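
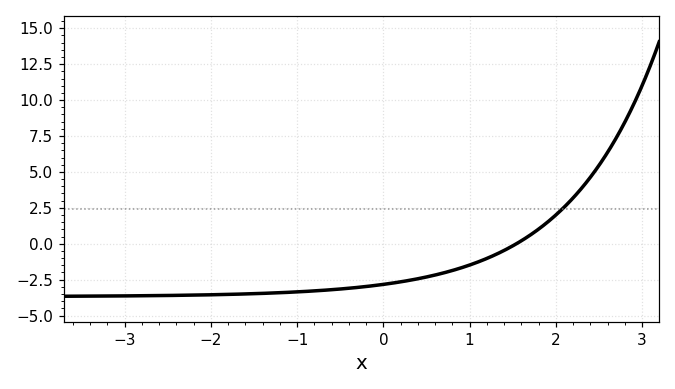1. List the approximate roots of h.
1.54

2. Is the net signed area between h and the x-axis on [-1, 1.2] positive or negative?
negative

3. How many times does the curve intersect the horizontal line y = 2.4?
1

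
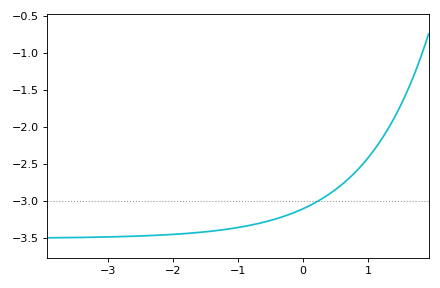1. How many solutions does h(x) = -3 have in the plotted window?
1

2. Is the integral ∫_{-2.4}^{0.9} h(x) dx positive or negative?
negative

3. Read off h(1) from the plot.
-2.42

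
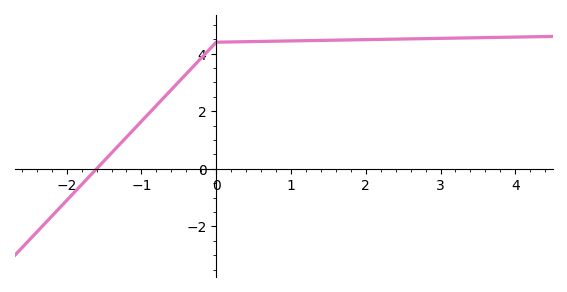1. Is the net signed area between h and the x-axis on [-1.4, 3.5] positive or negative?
positive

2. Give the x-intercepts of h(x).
-1.6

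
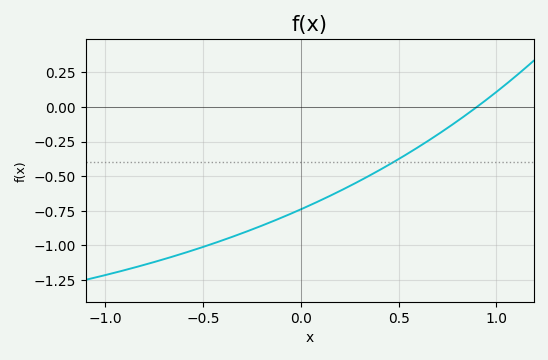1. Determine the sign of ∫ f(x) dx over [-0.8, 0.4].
negative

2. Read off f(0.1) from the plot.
-0.68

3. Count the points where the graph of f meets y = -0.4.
1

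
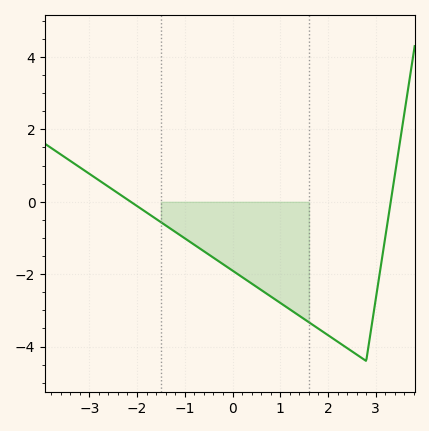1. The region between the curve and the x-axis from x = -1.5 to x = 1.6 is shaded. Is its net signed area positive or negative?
negative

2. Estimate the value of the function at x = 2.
-3.69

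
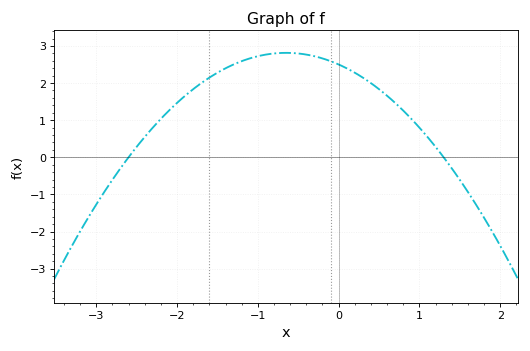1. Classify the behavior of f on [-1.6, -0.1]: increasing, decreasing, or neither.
neither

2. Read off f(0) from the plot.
2.5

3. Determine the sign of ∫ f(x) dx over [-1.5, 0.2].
positive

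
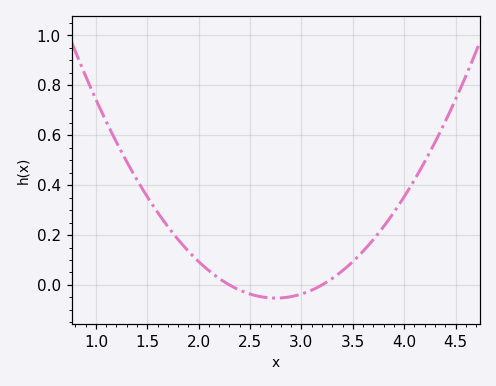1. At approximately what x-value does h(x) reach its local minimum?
2.7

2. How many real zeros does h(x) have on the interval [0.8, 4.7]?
2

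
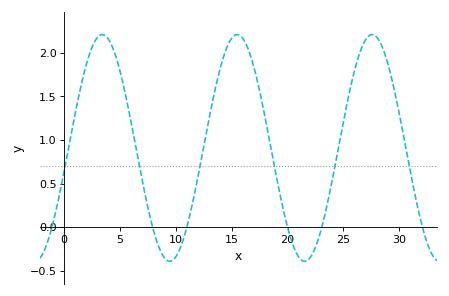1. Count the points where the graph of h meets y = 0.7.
6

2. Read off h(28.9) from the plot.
1.9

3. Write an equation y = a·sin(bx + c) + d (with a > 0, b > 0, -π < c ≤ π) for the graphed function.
y = 1.3sin(0.52x - 0.2) + 0.91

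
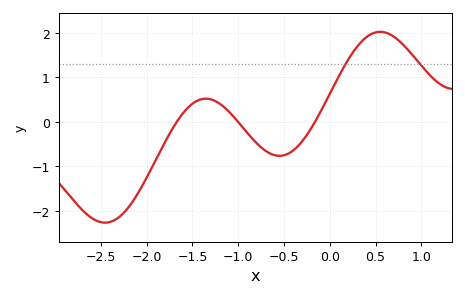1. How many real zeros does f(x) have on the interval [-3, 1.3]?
3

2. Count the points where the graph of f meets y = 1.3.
2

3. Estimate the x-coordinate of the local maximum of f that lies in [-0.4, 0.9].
0.551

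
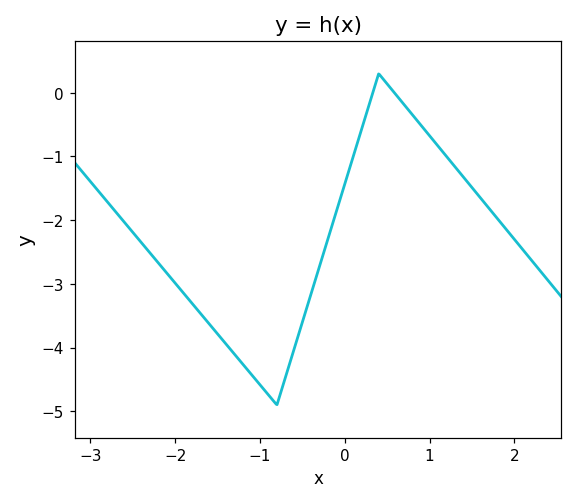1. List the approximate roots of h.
0.331, 0.585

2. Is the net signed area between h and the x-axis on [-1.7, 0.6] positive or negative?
negative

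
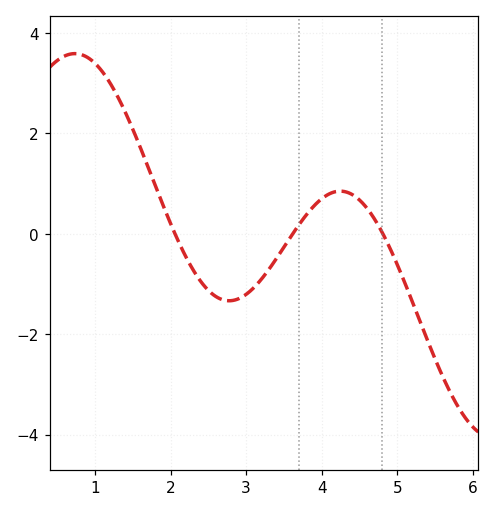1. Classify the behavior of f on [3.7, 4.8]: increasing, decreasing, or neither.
neither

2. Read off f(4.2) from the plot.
0.8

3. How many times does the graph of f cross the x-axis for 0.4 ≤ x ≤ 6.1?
3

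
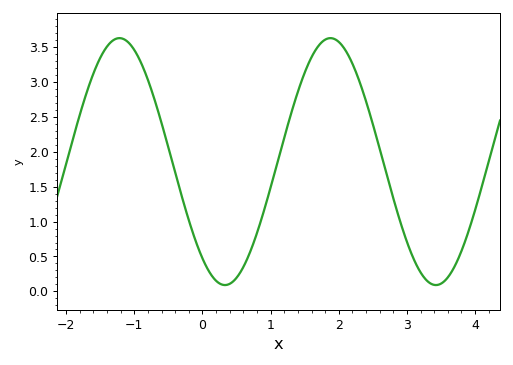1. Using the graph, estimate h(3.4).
0.092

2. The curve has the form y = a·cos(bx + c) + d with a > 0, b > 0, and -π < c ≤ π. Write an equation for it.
y = 1.77cos(2.03x + 2.47) + 1.86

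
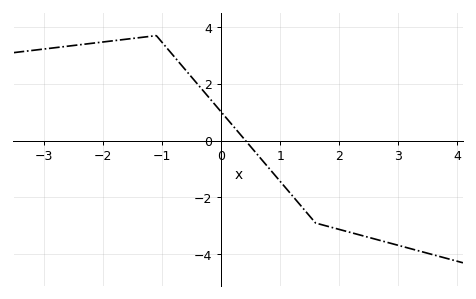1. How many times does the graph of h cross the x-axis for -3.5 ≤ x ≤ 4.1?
1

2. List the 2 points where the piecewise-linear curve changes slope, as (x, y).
(-1.1, 3.7); (1.6, -2.9)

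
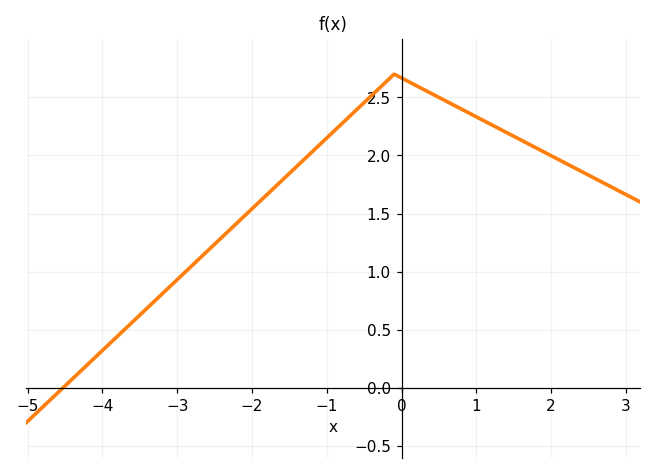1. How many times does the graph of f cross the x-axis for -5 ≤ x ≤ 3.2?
1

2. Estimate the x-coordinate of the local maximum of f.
0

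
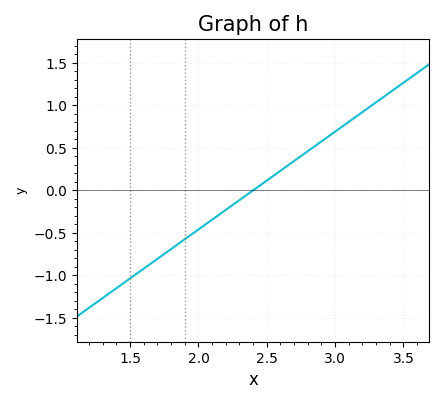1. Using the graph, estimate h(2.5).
0.1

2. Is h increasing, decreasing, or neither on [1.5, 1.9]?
increasing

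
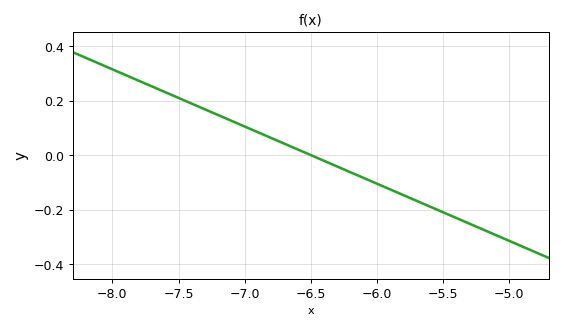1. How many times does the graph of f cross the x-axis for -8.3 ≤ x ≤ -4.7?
1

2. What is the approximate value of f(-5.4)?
-0.24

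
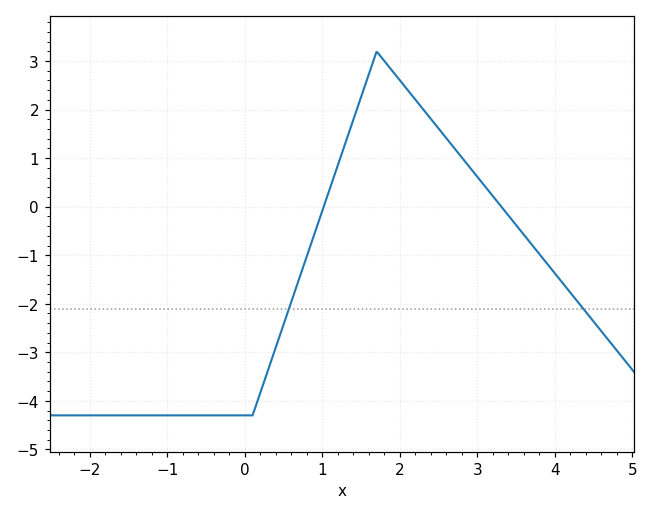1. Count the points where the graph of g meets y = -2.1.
2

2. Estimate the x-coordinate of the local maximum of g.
1.7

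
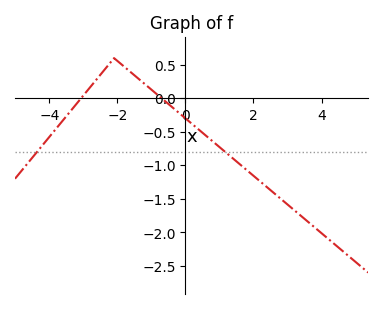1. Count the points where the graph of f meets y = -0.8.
2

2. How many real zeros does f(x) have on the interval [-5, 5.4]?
2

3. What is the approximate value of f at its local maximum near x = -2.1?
0.6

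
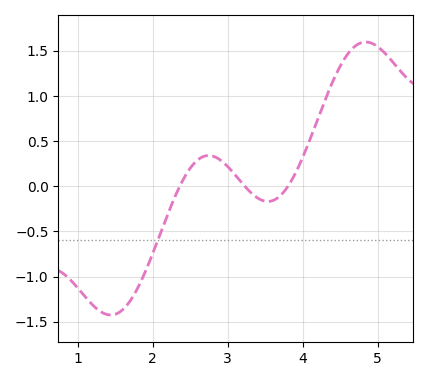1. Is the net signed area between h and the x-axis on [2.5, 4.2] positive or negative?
positive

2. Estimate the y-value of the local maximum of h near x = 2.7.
0.339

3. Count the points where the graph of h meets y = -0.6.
1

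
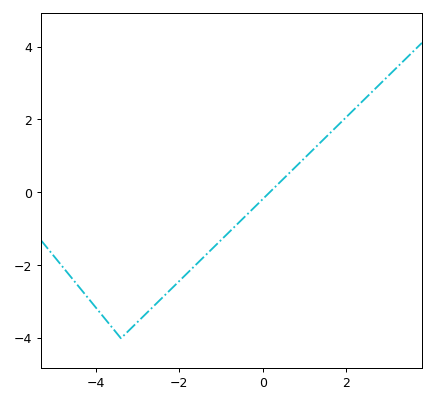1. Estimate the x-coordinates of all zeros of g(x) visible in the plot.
0.2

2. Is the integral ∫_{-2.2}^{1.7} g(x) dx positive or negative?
negative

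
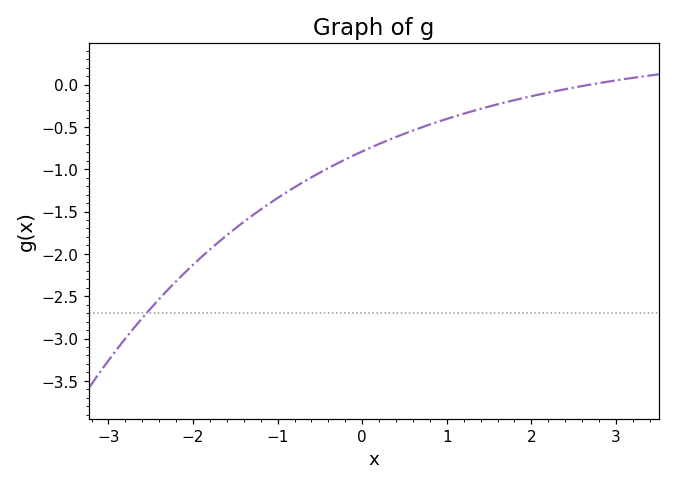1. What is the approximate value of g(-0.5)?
-1.05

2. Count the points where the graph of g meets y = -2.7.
1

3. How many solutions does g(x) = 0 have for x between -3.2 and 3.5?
1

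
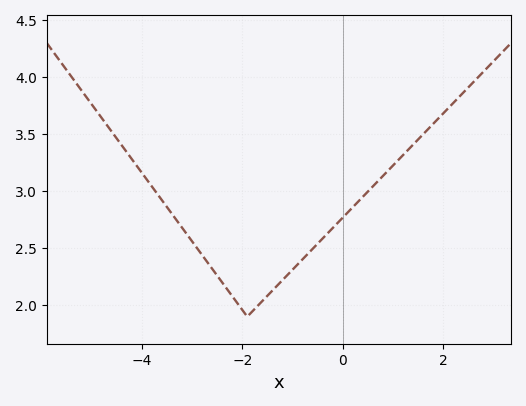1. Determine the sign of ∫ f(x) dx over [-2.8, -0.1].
positive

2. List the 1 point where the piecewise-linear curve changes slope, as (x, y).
(-1.9, 1.9)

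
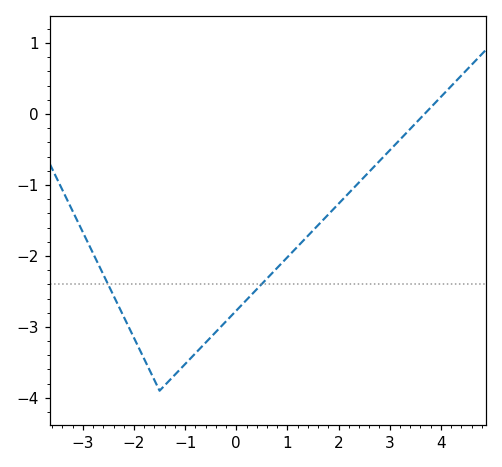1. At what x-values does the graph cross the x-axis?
3.68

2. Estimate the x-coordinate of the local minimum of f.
-1.5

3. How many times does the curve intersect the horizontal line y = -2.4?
2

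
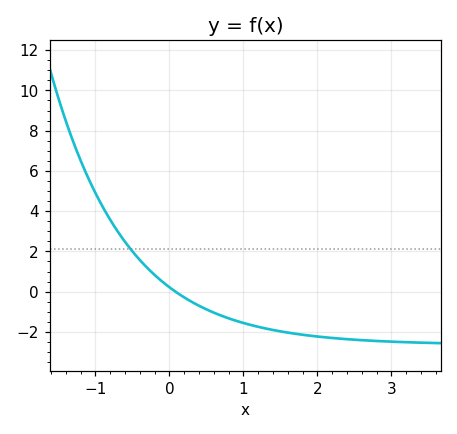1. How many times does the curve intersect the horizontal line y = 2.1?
1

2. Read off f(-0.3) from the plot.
1.2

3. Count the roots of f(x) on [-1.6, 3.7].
1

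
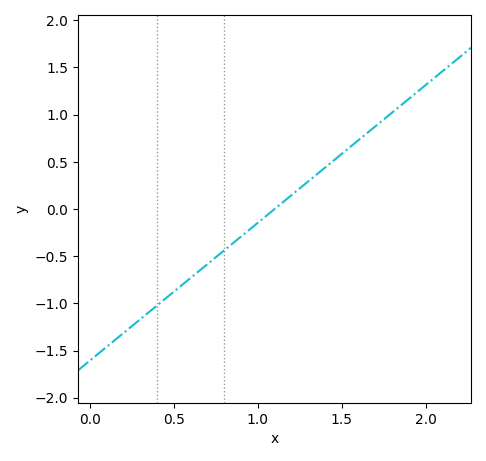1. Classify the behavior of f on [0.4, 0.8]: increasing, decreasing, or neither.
increasing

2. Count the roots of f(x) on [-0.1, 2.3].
1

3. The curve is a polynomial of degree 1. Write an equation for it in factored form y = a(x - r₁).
y = 1.46(x - 1.1)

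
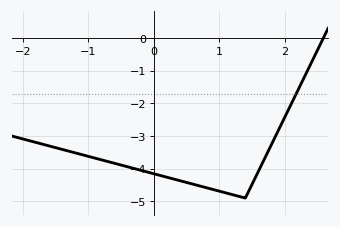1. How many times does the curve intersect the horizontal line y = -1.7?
1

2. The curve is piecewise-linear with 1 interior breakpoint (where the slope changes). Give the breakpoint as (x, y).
(1.4, -4.9)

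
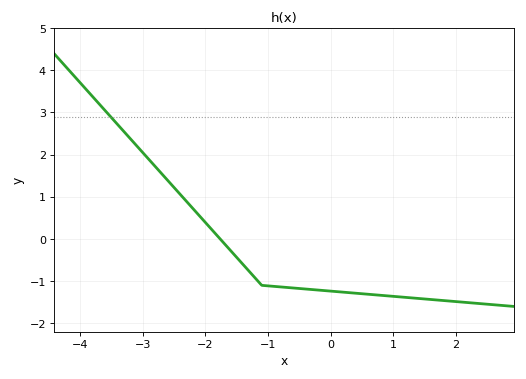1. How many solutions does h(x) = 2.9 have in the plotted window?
1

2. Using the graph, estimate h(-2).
0.4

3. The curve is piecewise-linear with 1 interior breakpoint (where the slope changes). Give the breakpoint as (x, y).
(-1.1, -1.1)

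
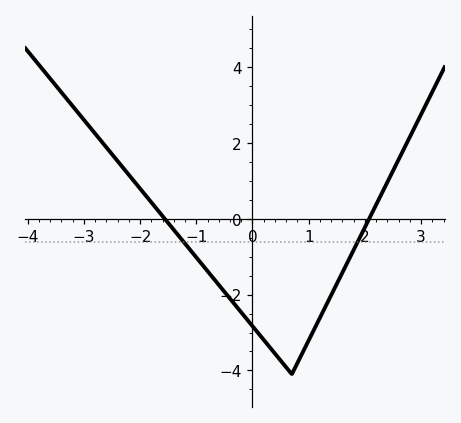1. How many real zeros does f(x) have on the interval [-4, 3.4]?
2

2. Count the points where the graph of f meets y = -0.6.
2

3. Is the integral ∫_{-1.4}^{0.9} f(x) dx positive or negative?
negative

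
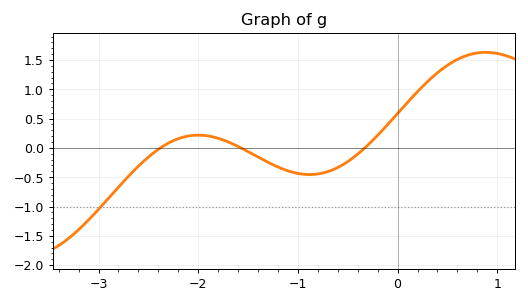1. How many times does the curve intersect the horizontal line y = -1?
1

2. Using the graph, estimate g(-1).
-0.45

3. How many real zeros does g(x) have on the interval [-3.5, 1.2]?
3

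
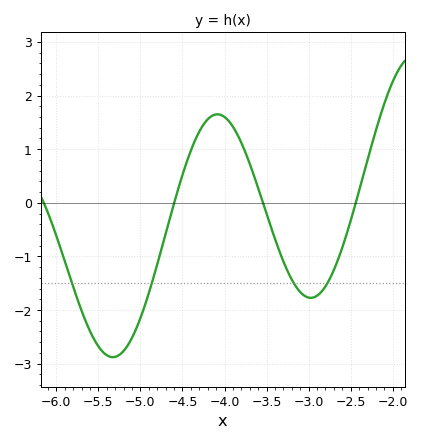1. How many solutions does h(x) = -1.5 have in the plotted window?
4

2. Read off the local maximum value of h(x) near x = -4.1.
1.65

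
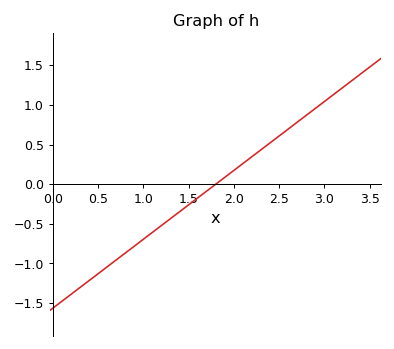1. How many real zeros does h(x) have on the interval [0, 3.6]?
1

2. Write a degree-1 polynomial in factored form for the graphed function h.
y = 0.87(x - 1.8)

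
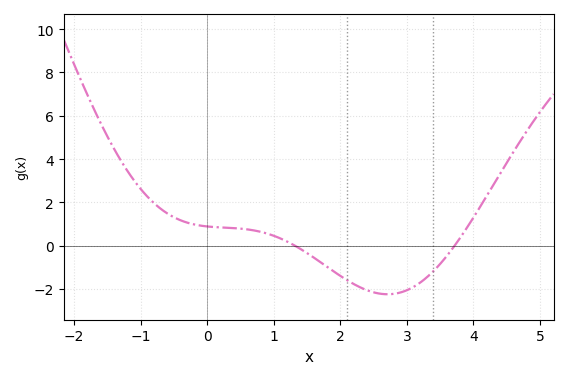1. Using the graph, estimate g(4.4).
3.31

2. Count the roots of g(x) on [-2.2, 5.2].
2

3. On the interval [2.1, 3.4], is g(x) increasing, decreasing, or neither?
neither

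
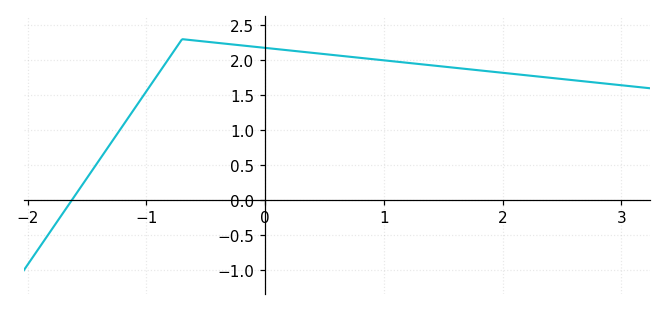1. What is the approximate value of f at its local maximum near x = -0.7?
2.3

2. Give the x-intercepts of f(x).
-1.6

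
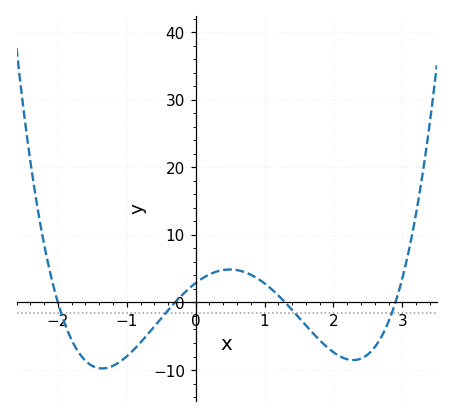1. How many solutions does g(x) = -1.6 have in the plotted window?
4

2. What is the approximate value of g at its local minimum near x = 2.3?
-8.52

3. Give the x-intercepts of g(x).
-2, -0.3, 1.3, 2.9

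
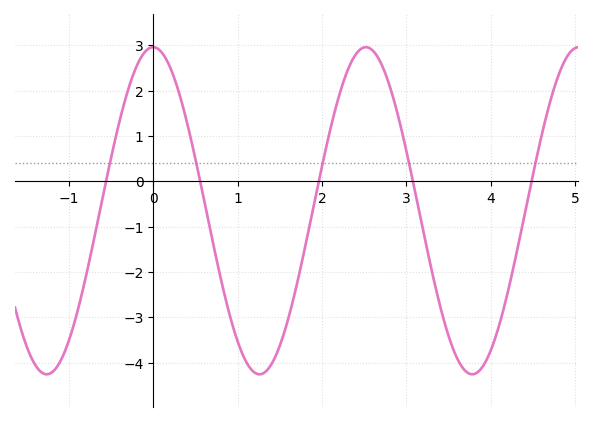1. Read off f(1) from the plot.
-3.54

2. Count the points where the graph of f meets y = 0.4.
5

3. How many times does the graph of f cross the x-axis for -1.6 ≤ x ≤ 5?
5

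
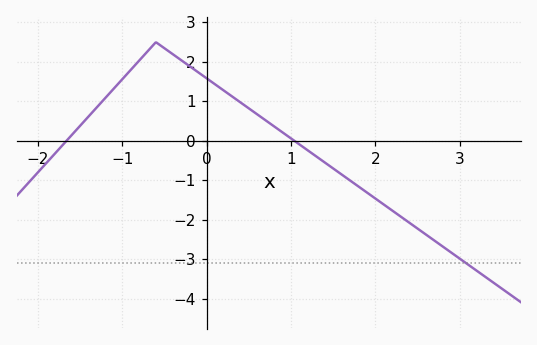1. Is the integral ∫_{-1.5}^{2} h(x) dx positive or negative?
positive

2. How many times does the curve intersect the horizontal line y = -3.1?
1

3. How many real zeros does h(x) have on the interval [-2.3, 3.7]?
2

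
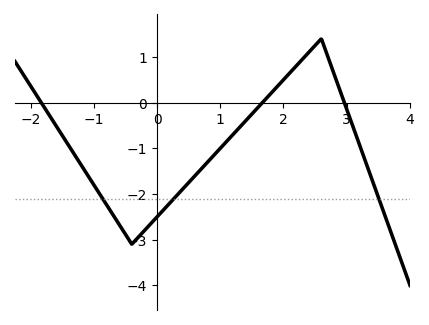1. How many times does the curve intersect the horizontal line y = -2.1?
3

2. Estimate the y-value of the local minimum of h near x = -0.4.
-3.1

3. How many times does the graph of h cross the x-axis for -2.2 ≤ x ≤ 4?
3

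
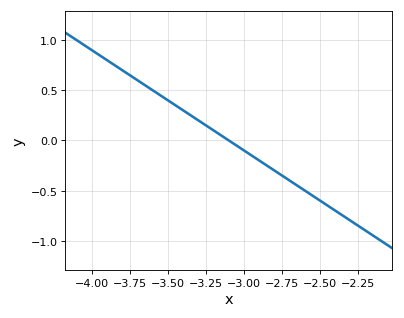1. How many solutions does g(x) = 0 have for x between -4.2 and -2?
1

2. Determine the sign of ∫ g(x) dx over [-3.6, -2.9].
positive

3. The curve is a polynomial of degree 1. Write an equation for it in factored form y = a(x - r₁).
y = -1(x + 3.1)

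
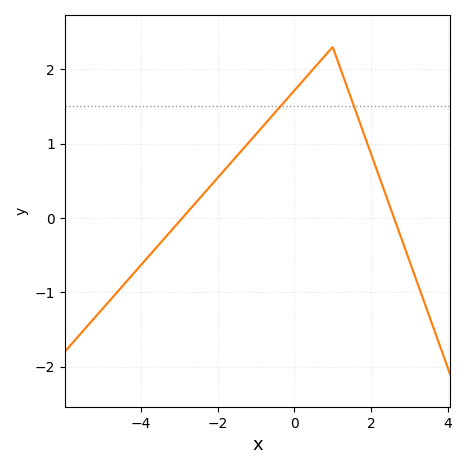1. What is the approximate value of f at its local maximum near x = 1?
2.3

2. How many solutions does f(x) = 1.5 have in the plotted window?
2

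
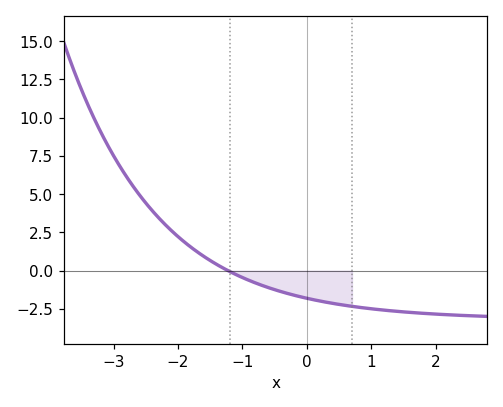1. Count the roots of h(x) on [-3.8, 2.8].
1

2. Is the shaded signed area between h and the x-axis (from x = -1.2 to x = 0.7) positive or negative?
negative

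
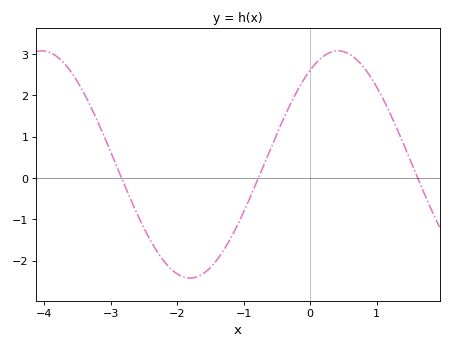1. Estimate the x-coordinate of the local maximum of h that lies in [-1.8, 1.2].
0.4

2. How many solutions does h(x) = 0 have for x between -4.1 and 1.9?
3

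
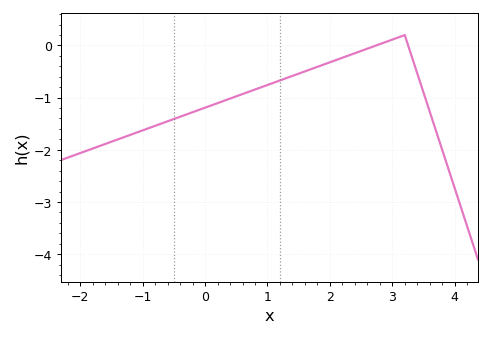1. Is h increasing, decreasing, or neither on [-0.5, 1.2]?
increasing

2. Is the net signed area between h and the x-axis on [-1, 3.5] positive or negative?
negative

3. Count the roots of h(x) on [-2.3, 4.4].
2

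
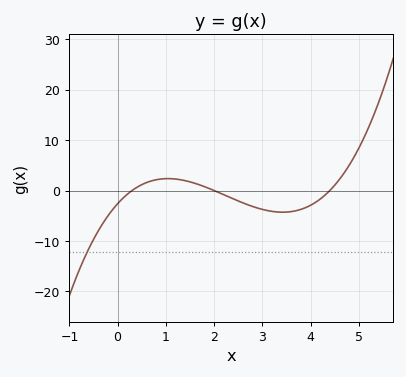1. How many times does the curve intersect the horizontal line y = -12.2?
1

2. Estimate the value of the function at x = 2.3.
-1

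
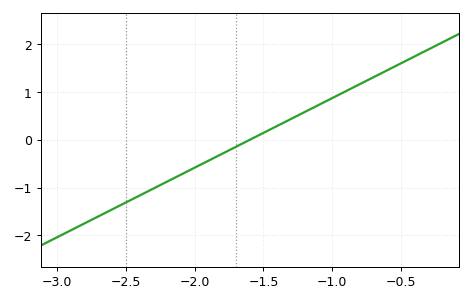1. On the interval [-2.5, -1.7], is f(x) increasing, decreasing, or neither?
increasing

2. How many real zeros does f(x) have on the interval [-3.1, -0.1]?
1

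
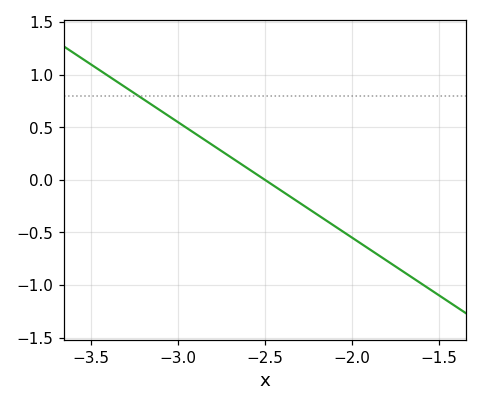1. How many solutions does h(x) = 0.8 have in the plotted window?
1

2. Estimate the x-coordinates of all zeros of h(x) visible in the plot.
-2.5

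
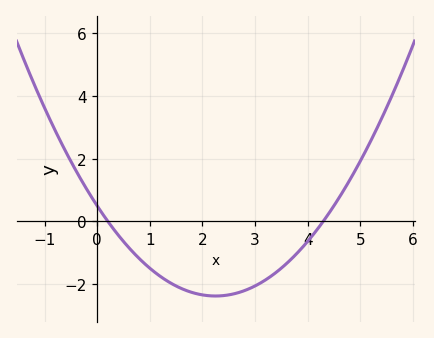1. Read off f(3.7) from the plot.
-1.2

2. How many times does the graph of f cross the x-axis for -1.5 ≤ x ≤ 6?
2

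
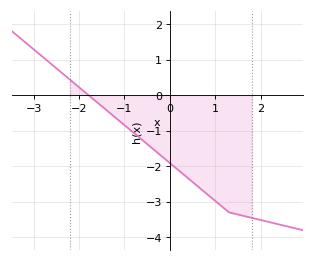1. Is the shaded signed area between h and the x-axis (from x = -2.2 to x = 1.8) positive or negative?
negative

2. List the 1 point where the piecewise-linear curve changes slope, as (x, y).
(1.3, -3.3)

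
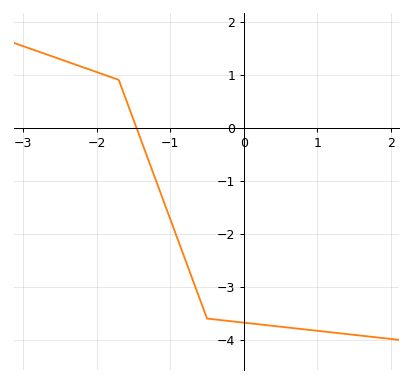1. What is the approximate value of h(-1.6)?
0.5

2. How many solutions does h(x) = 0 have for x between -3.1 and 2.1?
1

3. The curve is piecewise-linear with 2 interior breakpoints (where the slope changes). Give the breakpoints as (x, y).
(-1.7, 0.9); (-0.5, -3.6)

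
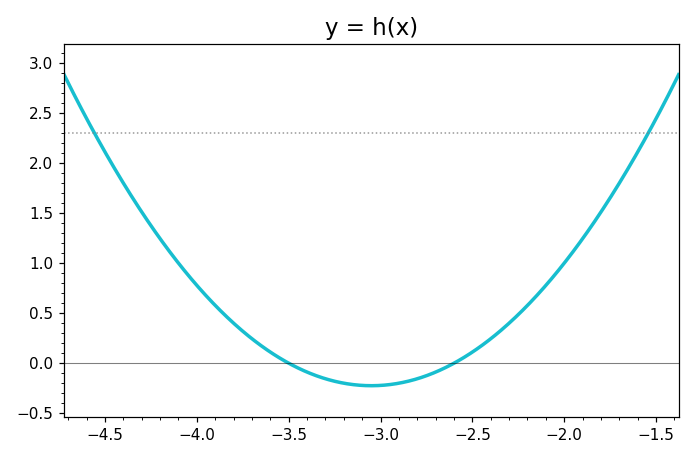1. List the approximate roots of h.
-3.5, -2.6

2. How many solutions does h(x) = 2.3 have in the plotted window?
2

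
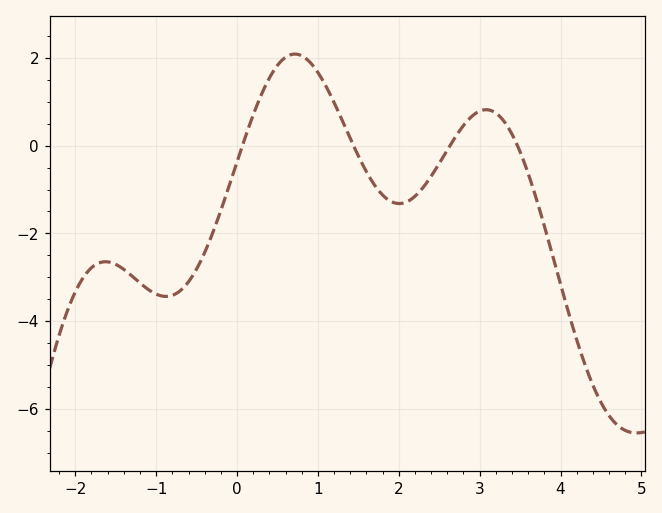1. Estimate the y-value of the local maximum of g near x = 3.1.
0.8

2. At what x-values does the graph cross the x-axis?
0.1, 1.4, 2.6, 3.5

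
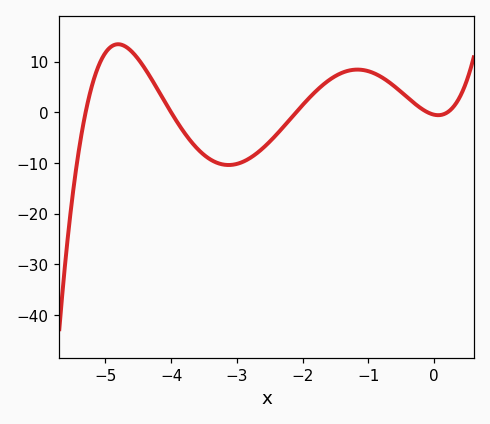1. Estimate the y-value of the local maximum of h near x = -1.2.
8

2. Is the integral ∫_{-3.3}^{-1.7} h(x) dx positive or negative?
negative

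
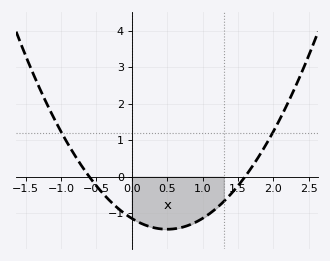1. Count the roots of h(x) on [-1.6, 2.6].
2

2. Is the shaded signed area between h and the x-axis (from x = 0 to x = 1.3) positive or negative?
negative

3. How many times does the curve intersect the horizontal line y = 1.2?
2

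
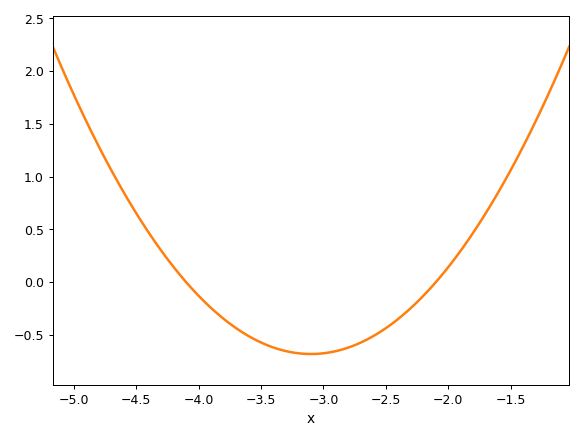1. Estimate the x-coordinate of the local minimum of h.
-3.1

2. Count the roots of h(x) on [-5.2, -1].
2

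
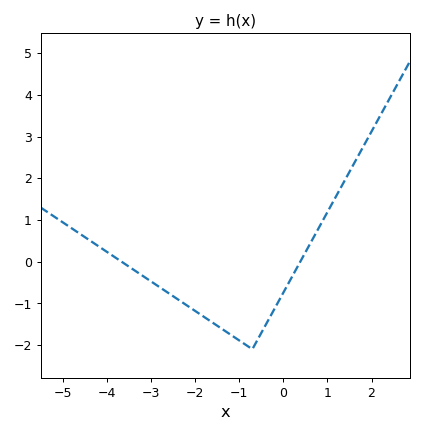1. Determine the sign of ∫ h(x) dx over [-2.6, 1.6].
negative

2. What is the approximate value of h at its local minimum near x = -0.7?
-2.1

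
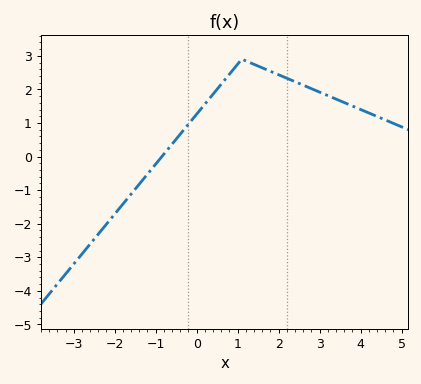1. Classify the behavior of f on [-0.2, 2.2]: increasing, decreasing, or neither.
neither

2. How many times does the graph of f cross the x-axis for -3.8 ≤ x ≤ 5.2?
1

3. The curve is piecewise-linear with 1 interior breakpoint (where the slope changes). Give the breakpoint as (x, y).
(1.1, 2.9)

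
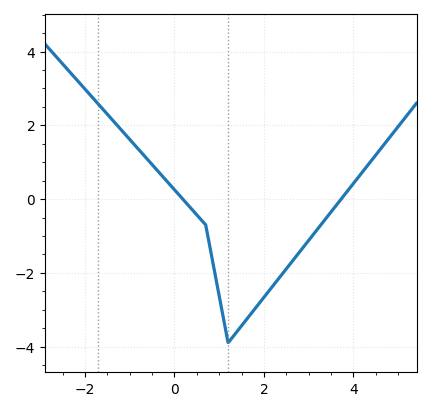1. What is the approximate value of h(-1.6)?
2.44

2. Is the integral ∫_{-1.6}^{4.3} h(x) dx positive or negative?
negative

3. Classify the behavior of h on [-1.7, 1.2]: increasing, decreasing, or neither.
decreasing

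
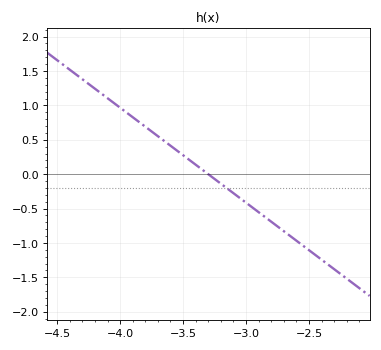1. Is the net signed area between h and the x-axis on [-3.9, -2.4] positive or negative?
negative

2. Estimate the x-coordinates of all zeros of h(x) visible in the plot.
-3.3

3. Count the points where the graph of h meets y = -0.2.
1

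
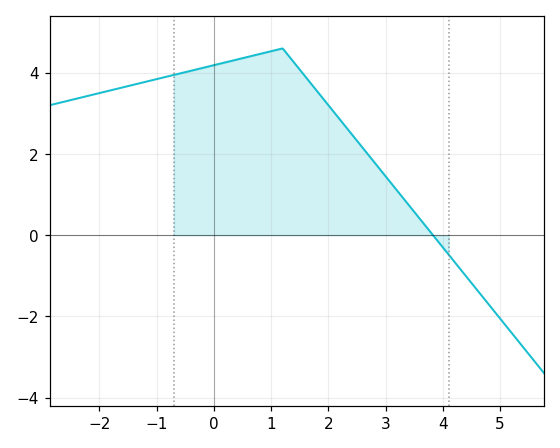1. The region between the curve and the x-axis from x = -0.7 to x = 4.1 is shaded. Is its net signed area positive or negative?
positive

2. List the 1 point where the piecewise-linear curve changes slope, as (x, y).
(1.2, 4.6)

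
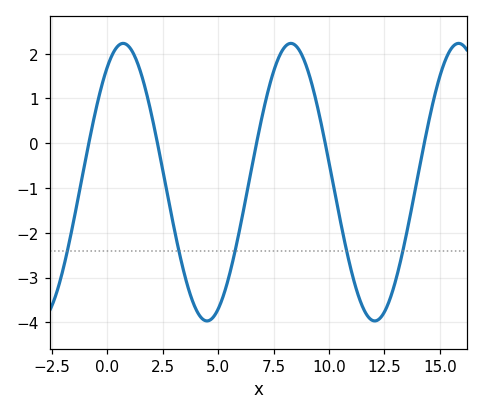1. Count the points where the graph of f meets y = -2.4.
5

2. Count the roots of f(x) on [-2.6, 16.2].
5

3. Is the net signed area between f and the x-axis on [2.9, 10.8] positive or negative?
negative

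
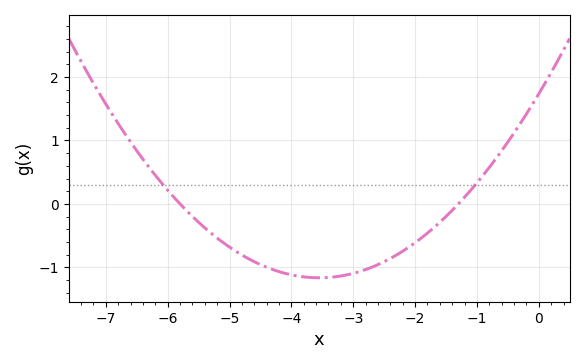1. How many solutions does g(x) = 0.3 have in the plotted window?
2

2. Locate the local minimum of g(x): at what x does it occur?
-3.6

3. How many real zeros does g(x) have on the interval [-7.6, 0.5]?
2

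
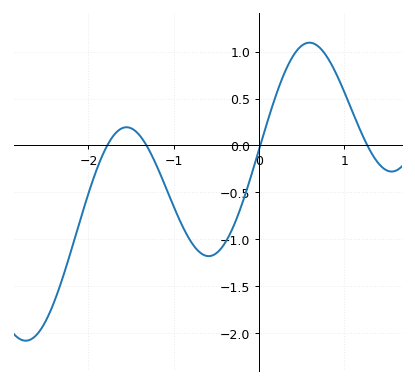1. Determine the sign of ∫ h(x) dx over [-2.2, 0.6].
negative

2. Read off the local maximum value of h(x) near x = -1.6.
0.194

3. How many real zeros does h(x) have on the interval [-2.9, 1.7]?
4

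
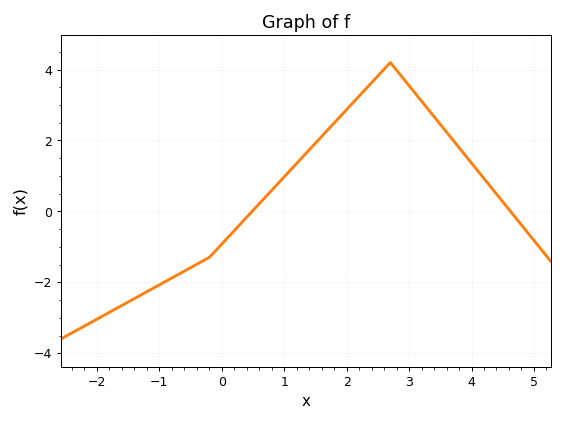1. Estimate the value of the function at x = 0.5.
0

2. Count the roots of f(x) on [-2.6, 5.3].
2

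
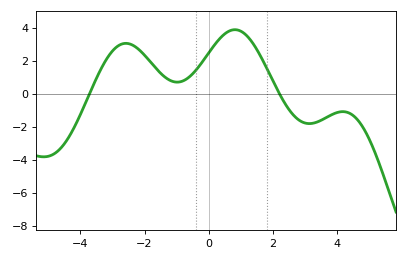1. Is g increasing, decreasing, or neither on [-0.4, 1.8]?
neither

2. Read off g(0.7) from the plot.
3.84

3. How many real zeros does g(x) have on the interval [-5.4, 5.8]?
2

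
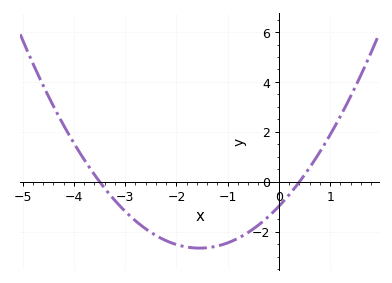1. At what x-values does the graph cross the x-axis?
-3.5, 0.4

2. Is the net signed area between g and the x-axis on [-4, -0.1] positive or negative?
negative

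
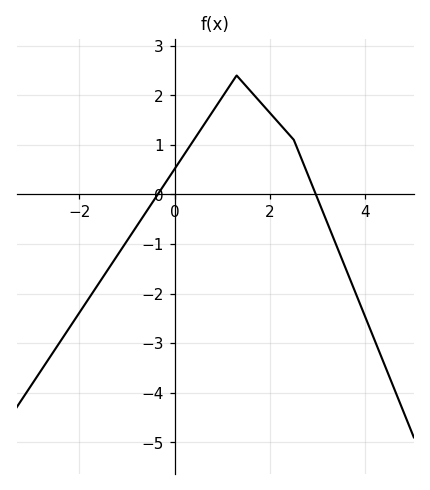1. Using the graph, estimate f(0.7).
1.5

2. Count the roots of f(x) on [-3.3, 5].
2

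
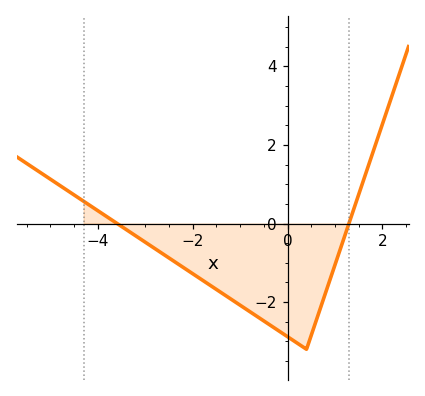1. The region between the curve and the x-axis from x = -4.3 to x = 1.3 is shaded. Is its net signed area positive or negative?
negative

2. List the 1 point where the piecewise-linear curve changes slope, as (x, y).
(0.4, -3.2)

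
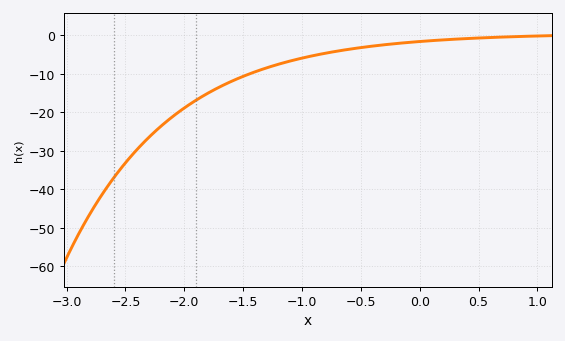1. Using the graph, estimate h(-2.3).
-26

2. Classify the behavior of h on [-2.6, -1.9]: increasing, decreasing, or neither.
increasing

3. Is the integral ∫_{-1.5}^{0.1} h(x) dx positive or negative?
negative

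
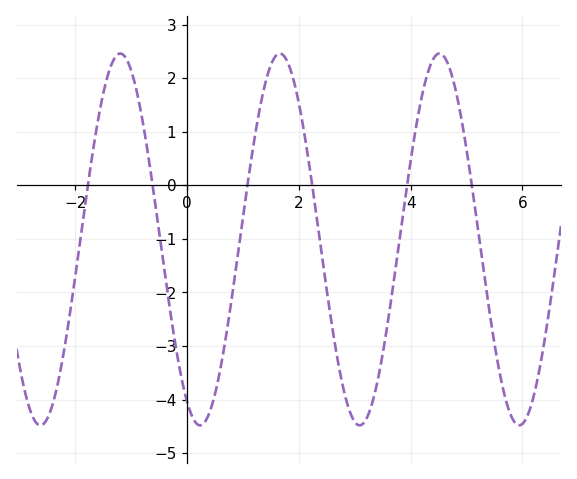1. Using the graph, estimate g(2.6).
-2.67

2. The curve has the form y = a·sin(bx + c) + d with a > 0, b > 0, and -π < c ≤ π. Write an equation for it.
y = 3.47sin(2.2x - 2.08) - 1.01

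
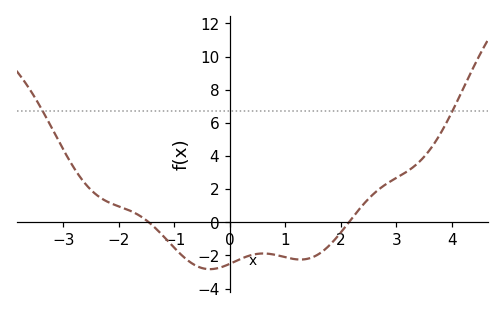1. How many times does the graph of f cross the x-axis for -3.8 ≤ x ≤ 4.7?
2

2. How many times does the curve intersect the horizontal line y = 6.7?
2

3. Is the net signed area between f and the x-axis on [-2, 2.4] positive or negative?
negative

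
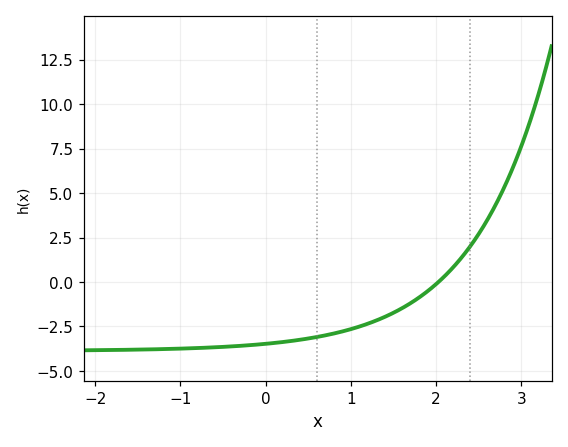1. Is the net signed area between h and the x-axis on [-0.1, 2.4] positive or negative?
negative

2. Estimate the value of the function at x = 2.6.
3.48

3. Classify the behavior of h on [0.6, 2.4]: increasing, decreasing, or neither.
increasing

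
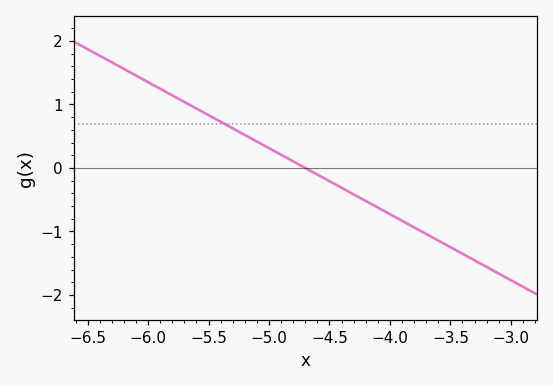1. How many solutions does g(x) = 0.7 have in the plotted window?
1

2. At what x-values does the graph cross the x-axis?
-4.7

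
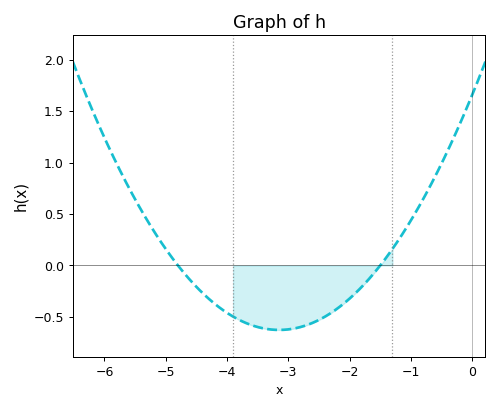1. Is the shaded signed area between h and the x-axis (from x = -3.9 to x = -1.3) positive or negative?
negative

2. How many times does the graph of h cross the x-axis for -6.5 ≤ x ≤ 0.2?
2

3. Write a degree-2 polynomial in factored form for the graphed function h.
y = 0.23(x + 4.8)(x + 1.5)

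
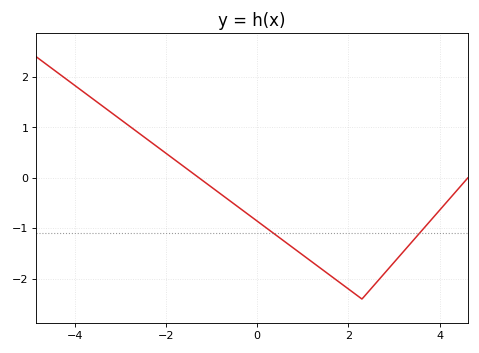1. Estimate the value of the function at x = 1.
-1.53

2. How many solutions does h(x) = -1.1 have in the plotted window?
2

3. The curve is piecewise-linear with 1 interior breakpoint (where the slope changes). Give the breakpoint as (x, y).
(2.3, -2.4)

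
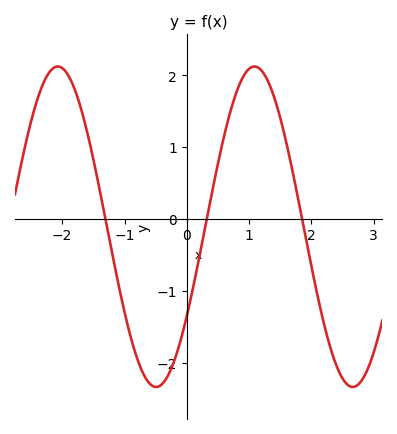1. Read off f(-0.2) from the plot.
-1.97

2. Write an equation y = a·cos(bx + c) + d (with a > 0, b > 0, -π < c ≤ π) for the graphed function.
y = 2.23cos(1.99x - 2.16) - 0.11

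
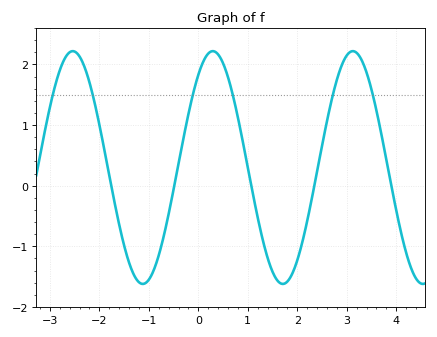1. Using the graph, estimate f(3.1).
2.22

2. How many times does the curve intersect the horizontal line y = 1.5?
6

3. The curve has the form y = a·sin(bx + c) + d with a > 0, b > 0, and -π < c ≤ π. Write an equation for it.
y = 1.92sin(2.22x + 0.92) + 0.3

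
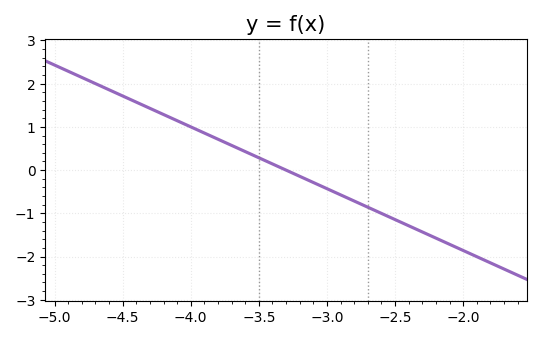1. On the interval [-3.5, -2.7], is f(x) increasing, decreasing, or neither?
decreasing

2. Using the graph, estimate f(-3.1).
-0.286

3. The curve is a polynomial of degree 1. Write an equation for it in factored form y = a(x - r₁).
y = -1.43(x + 3.3)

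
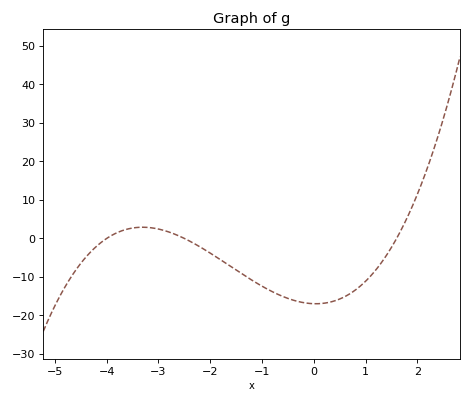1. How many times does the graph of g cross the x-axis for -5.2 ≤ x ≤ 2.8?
3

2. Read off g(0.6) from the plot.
-15.1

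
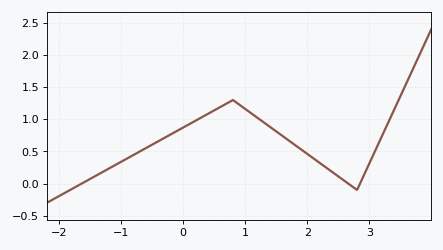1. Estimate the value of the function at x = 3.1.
0.55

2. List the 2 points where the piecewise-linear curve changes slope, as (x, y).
(0.8, 1.3); (2.8, -0.1)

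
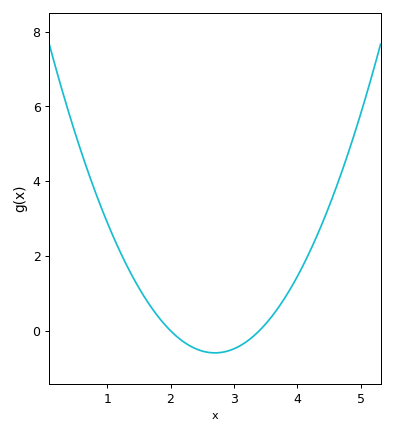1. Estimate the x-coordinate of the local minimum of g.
2.7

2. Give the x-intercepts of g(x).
2, 3.4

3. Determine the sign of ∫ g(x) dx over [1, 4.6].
positive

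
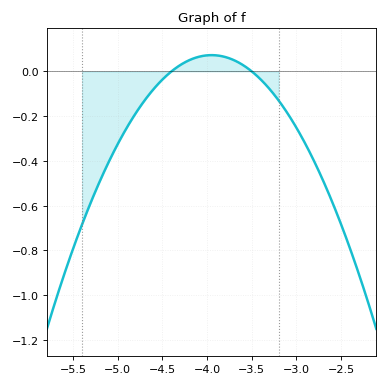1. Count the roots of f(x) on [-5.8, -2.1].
2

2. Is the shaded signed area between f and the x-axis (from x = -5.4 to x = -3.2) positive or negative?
negative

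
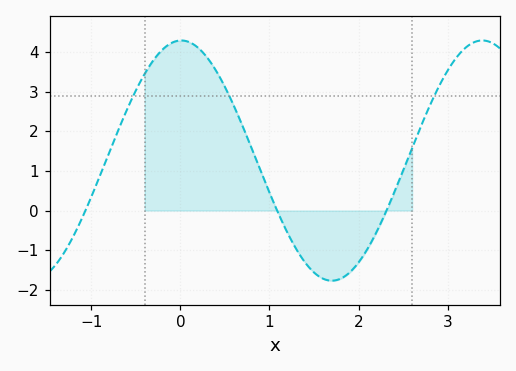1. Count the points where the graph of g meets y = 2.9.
3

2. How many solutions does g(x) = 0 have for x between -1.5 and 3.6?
3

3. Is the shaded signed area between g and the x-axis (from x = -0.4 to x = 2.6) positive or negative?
positive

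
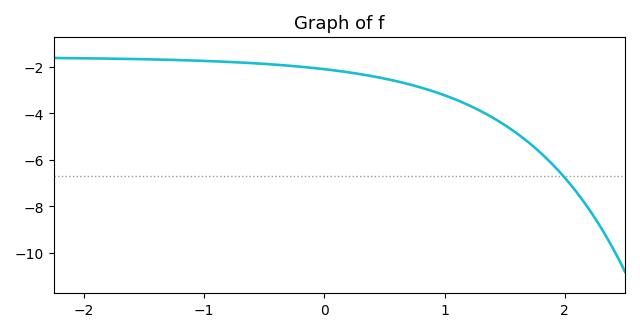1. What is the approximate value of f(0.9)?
-3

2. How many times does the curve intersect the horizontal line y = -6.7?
1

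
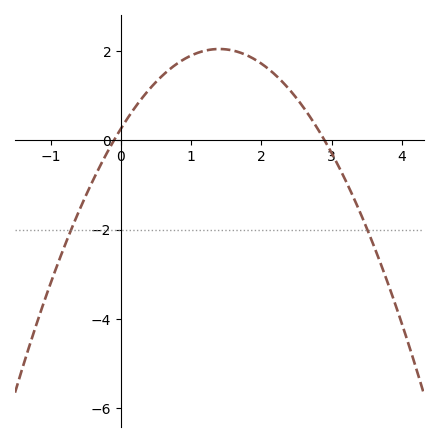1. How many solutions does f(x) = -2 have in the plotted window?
2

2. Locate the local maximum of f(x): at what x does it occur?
1.4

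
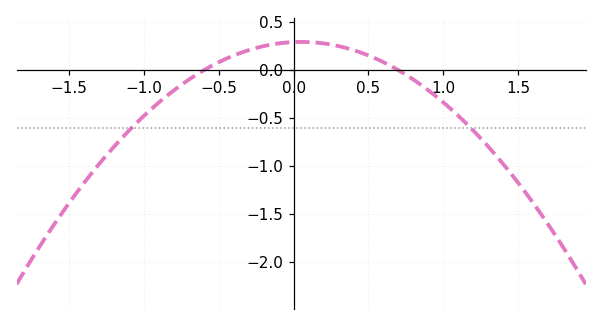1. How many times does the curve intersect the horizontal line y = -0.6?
2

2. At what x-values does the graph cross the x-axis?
-0.6, 0.7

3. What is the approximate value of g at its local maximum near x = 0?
0.3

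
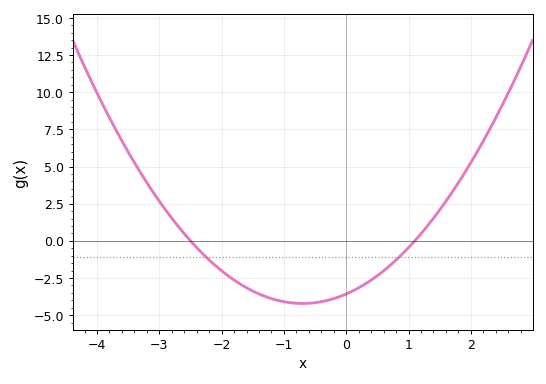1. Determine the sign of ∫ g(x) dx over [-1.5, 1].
negative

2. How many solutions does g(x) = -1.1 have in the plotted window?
2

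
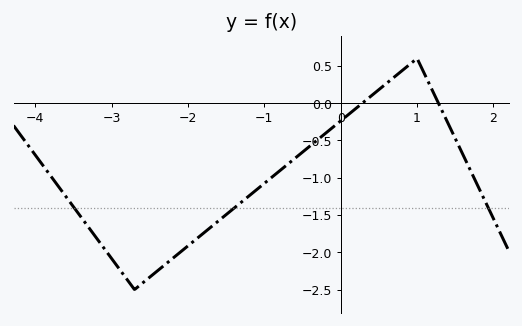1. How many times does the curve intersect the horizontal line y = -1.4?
3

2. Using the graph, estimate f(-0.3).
-0.5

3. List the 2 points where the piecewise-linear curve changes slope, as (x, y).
(-2.7, -2.5); (1, 0.6)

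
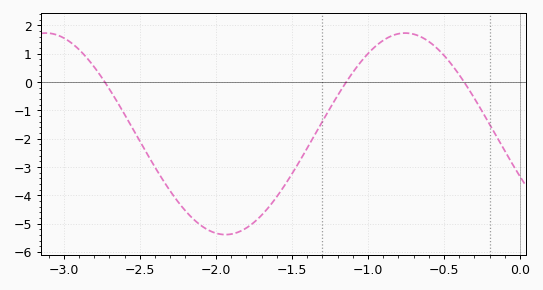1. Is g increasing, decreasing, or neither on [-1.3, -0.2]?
neither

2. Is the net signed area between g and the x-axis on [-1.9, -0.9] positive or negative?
negative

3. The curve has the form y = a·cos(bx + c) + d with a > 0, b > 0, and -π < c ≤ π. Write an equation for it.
y = 3.56cos(2.7x + 2) - 1.83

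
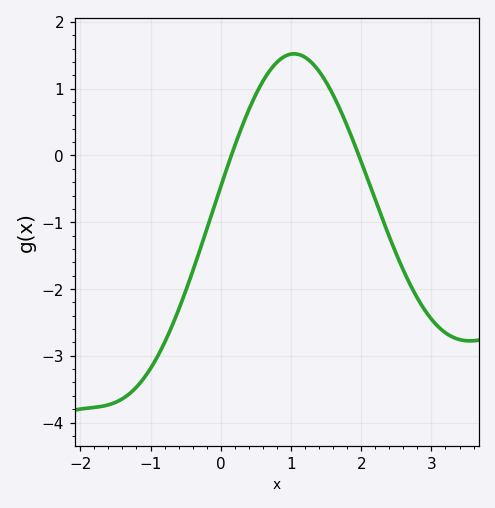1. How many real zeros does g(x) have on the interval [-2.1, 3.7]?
2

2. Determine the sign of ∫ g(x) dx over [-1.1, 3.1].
negative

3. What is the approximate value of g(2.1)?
-0.377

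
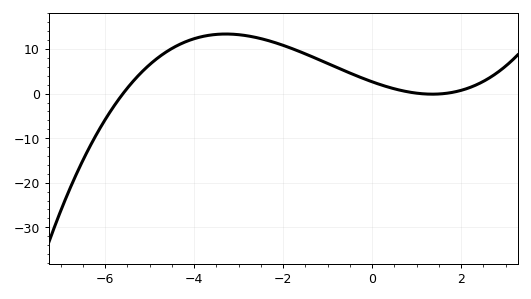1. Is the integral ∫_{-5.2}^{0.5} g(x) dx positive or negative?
positive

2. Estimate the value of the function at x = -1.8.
10.1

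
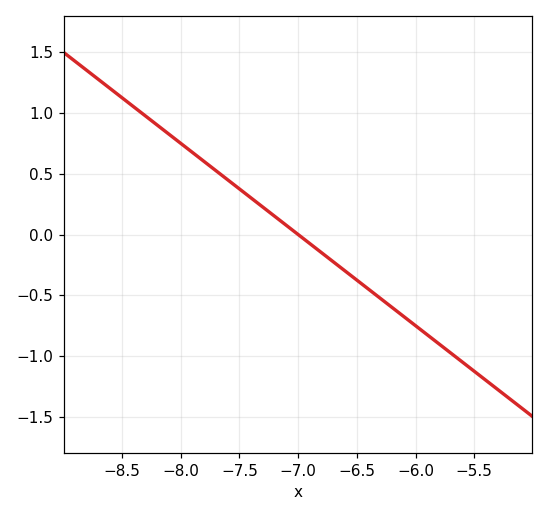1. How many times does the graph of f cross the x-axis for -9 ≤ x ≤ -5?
1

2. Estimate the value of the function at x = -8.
0.75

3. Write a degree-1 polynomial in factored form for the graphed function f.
y = -0.75(x + 7)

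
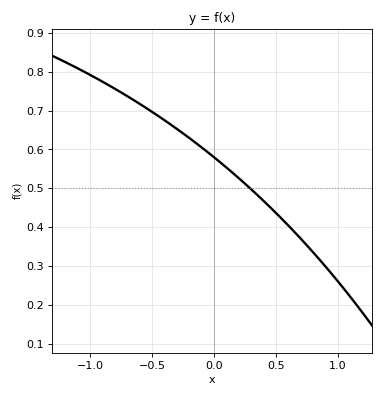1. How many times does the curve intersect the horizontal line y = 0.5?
1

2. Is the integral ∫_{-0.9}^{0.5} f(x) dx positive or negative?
positive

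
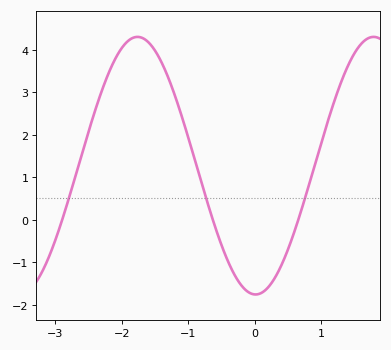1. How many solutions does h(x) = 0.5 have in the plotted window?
3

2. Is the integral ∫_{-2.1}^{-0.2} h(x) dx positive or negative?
positive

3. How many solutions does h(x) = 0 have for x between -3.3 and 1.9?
3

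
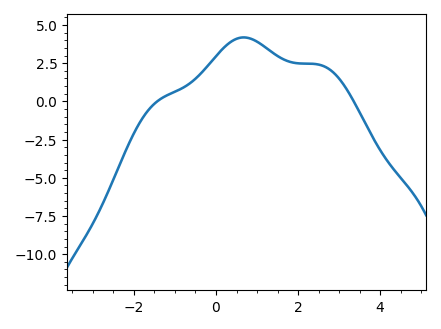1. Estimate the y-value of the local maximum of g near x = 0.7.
4.19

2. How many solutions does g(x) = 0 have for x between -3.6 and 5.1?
2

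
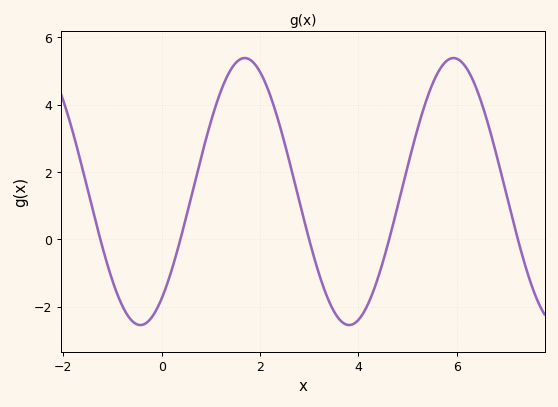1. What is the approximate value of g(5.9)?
5.4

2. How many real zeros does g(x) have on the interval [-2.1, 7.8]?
5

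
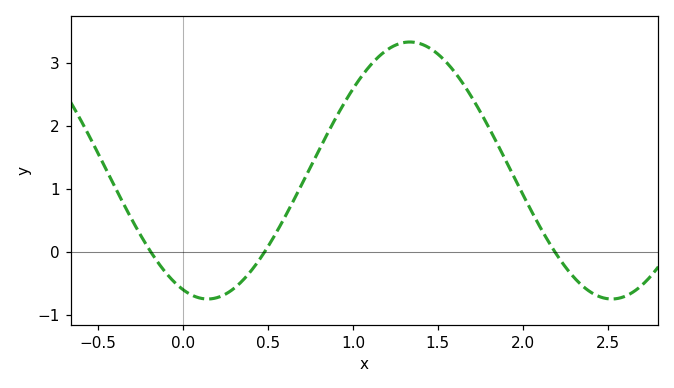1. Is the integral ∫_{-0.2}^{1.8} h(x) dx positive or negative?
positive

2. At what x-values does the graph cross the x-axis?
-0.2, 0.5, 2.2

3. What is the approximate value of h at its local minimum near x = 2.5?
-0.7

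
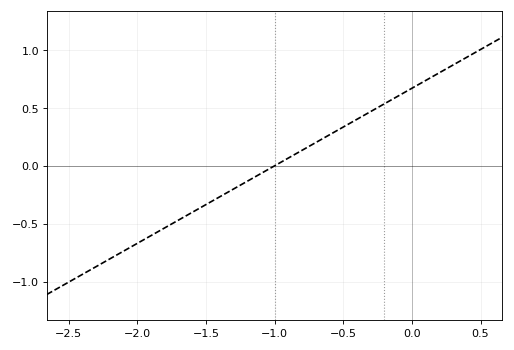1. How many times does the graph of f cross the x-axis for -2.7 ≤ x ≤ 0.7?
1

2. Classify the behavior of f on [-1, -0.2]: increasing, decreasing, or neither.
increasing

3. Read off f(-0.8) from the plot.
0.134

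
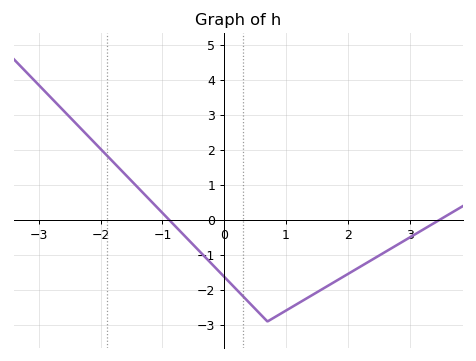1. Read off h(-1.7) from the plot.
1.5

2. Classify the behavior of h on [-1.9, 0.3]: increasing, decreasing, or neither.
decreasing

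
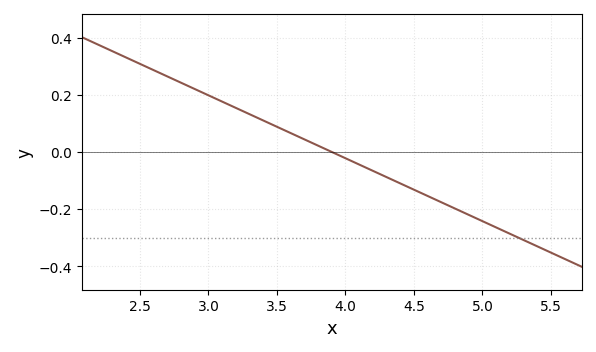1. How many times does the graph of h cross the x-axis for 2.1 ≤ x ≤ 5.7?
1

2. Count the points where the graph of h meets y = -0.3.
1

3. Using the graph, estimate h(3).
0.2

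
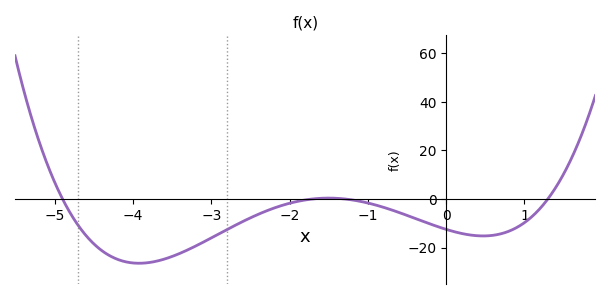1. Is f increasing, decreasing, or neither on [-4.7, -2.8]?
neither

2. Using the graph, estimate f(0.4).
-16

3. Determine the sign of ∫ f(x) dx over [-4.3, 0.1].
negative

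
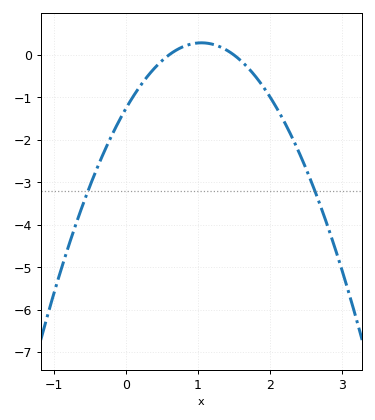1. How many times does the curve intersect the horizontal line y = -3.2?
2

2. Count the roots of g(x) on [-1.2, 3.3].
2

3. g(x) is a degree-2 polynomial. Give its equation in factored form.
y = -1.41(x - 0.6)(x - 1.5)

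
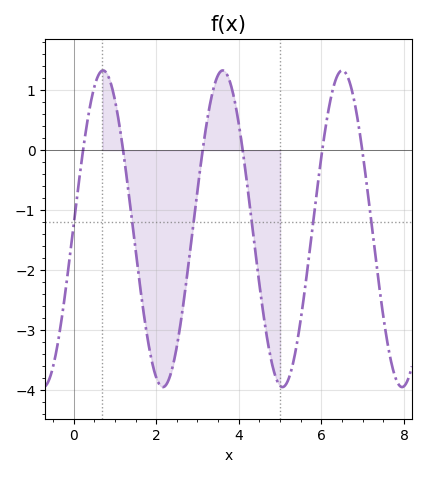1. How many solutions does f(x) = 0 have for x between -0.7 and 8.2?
6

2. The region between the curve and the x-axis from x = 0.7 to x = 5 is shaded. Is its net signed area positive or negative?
negative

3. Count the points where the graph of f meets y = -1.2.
6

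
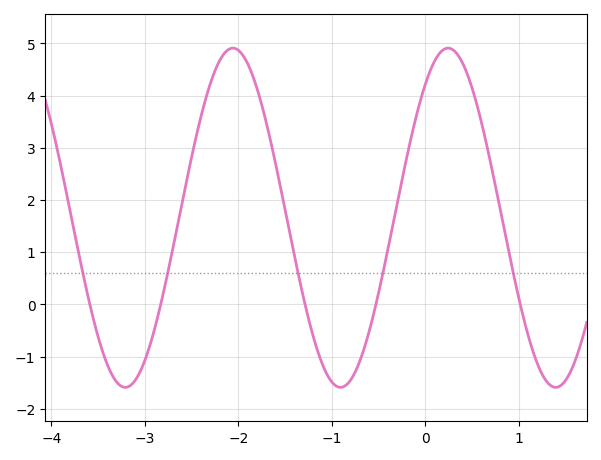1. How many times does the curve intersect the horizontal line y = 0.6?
5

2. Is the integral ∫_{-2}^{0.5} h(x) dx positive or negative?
positive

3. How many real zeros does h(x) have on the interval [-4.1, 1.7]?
5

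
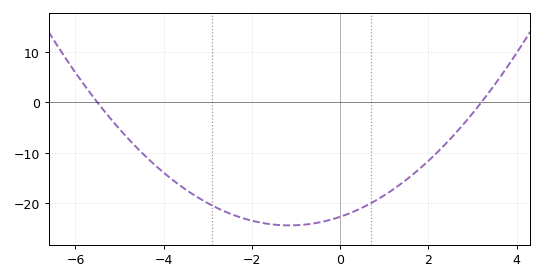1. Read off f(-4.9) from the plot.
-6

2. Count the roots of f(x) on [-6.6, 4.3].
2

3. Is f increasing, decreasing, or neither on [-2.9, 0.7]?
neither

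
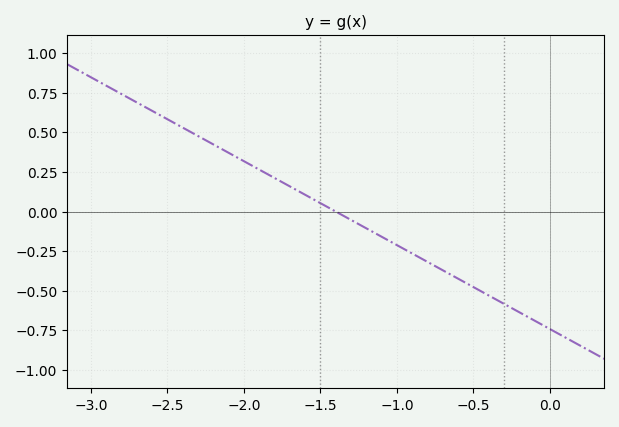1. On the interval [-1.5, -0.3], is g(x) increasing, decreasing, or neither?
decreasing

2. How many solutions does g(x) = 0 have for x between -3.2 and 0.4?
1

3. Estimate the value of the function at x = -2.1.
0.371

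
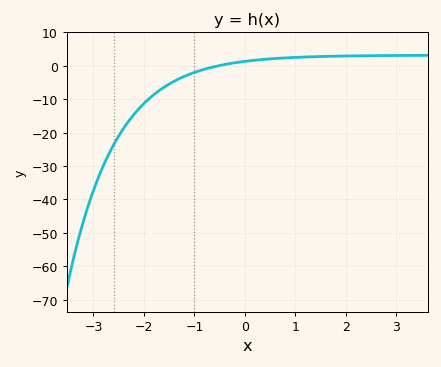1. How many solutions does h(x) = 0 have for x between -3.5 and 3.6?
1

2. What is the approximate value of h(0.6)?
2.17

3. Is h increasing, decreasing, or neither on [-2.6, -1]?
increasing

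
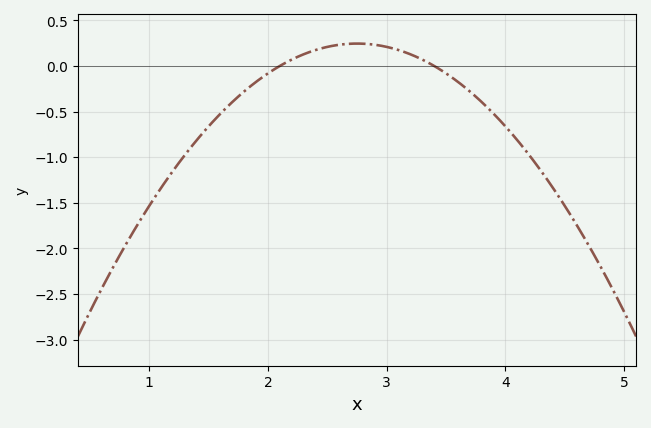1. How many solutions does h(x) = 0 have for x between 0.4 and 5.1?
2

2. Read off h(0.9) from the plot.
-1.75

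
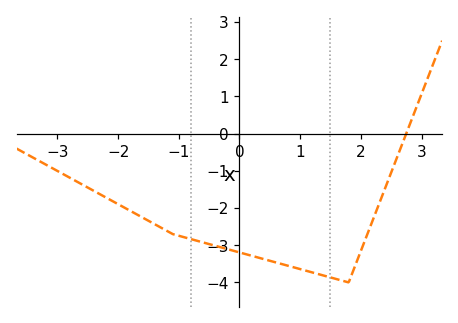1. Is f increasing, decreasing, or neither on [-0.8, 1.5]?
decreasing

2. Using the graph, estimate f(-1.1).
-2.7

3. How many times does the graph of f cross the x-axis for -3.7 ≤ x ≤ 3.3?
1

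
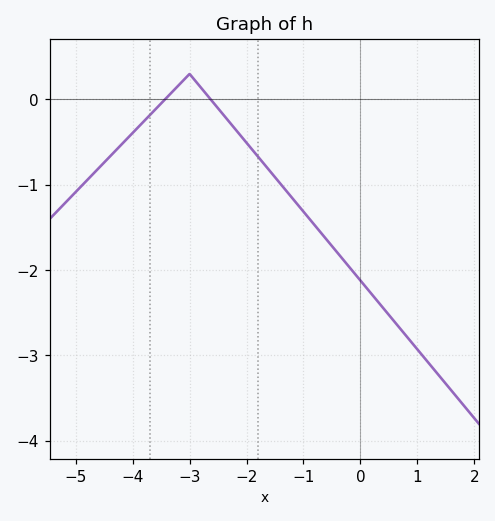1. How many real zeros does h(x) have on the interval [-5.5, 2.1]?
2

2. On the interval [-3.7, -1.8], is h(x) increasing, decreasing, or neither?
neither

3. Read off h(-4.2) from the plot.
-0.53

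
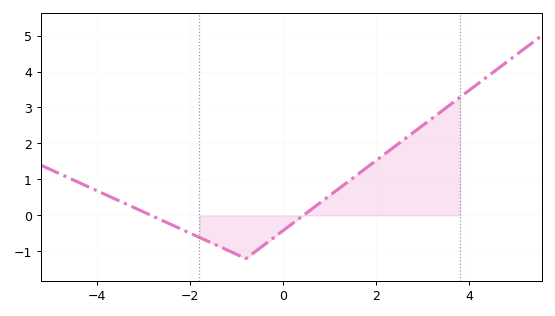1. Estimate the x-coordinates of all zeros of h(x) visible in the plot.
-2.8, 0.4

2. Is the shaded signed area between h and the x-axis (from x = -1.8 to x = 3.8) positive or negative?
positive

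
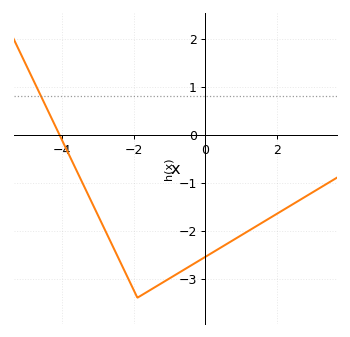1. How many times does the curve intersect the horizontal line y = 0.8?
1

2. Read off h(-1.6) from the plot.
-3.3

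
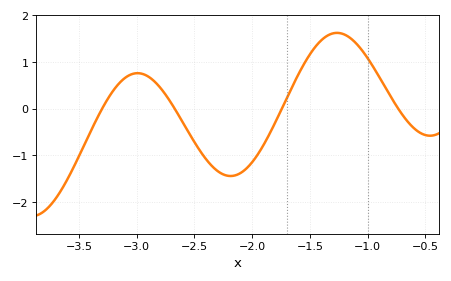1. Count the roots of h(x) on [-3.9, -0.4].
4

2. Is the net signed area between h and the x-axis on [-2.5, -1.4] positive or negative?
negative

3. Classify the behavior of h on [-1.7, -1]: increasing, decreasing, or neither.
neither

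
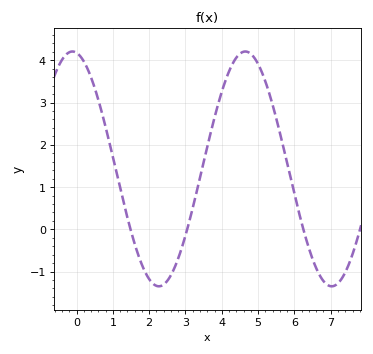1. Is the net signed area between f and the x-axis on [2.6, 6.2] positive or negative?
positive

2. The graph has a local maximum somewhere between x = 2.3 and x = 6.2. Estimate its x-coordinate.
4.6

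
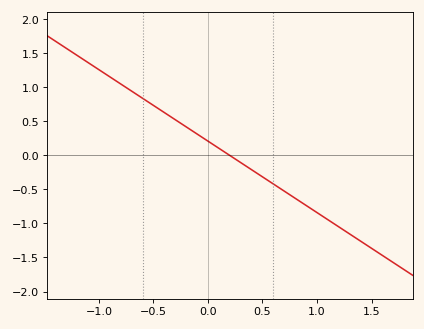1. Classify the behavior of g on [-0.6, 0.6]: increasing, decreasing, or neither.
decreasing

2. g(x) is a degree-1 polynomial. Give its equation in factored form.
y = -1.05(x - 0.2)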